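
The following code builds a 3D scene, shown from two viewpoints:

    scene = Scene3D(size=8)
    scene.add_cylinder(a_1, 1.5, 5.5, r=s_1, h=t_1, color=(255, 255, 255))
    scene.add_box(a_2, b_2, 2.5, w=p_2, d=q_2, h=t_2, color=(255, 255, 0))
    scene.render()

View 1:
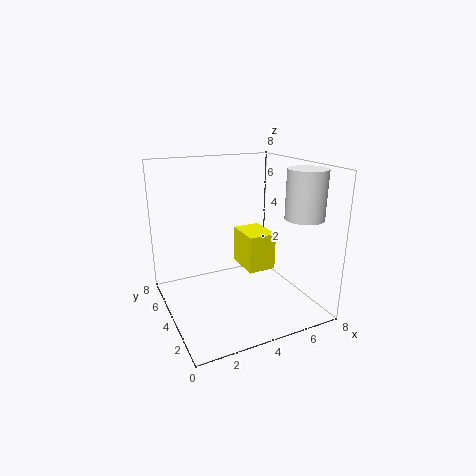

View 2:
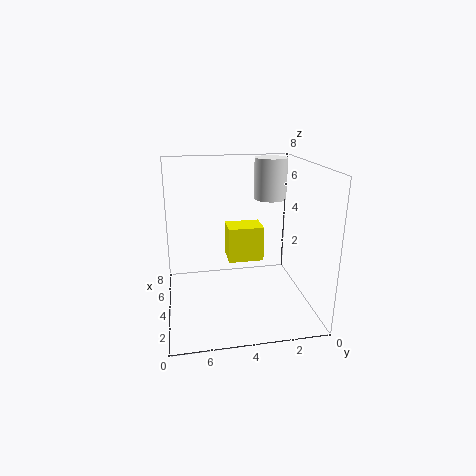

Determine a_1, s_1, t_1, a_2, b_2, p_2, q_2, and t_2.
a_1 = 6.5; s_1 = 1; t_1 = 2.5; a_2 = 4; b_2 = 2.5; p_2 = 1.5; q_2 = 2; t_2 = 2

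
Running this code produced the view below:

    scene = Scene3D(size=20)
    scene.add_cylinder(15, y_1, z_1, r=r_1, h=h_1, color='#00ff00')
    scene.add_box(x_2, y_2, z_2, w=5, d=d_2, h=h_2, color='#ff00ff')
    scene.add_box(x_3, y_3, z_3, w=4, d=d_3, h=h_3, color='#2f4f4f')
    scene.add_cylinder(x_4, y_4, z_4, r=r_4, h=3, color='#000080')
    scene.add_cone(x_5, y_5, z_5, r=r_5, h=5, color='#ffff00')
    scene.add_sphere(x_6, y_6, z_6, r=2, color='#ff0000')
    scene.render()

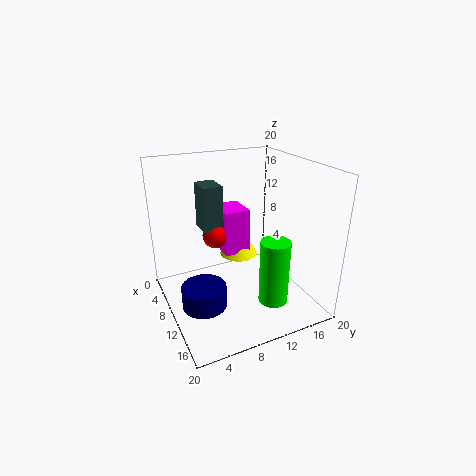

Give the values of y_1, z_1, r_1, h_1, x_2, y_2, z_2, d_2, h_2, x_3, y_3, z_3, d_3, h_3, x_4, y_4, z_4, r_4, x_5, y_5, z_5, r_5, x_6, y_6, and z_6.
y_1 = 13, z_1 = 2, r_1 = 2, h_1 = 9, x_2 = 1, y_2 = 10, z_2 = 5, d_2 = 4, h_2 = 7, x_3 = 1, y_3 = 7, z_3 = 9, d_3 = 3, h_3 = 7, x_4 = 12, y_4 = 4, z_4 = 2, r_4 = 3, x_5 = 4, y_5 = 13, z_5 = 4, r_5 = 3, x_6 = 4, y_6 = 9, z_6 = 8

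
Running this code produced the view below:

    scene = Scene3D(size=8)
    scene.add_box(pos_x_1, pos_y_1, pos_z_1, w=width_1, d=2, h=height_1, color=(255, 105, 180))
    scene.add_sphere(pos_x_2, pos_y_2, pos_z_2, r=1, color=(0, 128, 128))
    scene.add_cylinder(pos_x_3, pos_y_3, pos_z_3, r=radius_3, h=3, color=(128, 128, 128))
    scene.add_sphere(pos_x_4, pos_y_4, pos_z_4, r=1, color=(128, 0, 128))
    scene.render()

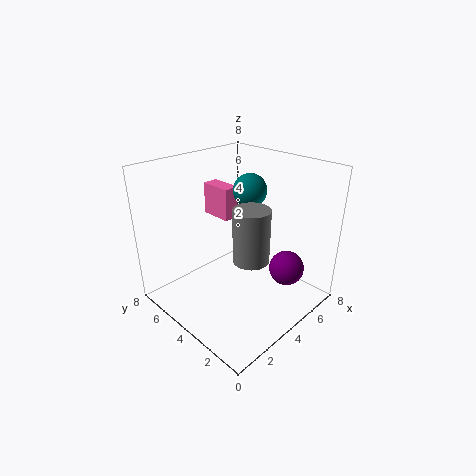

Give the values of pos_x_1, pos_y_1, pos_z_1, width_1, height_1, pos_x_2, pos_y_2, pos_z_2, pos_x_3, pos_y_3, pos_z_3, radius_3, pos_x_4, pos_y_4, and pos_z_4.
pos_x_1 = 5; pos_y_1 = 6; pos_z_1 = 4; width_1 = 1; height_1 = 2; pos_x_2 = 6; pos_y_2 = 5; pos_z_2 = 6; pos_x_3 = 4; pos_y_3 = 3; pos_z_3 = 3; radius_3 = 1; pos_x_4 = 6; pos_y_4 = 2; pos_z_4 = 2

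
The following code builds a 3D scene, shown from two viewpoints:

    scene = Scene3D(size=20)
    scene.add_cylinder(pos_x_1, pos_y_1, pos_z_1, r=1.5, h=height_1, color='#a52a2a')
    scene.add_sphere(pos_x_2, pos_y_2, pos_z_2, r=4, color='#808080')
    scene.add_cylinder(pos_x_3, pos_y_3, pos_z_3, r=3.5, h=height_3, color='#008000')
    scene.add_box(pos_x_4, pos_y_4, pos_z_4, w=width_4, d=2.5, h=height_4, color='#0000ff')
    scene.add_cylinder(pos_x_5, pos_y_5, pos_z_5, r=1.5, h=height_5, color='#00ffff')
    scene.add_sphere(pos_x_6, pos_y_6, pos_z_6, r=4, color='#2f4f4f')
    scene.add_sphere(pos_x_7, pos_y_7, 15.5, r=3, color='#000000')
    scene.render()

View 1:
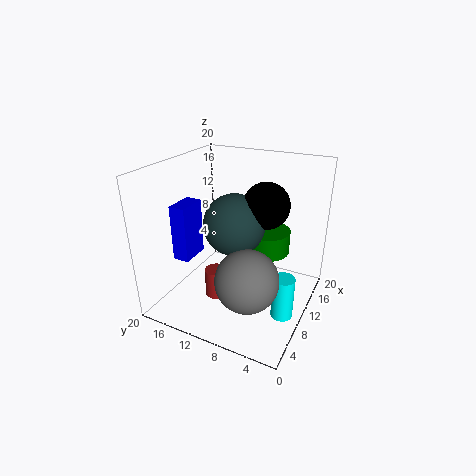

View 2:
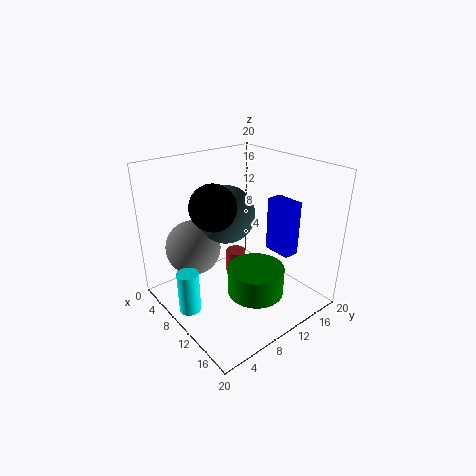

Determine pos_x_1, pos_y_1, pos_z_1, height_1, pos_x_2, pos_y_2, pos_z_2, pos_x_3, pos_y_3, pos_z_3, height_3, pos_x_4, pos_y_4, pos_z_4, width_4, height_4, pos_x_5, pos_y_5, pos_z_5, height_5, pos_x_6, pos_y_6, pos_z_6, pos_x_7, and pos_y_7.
pos_x_1 = 7
pos_y_1 = 12
pos_z_1 = 2
height_1 = 4
pos_x_2 = 4.5
pos_y_2 = 6
pos_z_2 = 7.5
pos_x_3 = 16
pos_y_3 = 8
pos_z_3 = 5.5
height_3 = 3.5
pos_x_4 = 8
pos_y_4 = 17.5
pos_z_4 = 5
width_4 = 4.5
height_4 = 8.5
pos_x_5 = 8.5
pos_y_5 = 2.5
pos_z_5 = 0.5
height_5 = 6
pos_x_6 = 8
pos_y_6 = 9.5
pos_z_6 = 13
pos_x_7 = 10
pos_y_7 = 6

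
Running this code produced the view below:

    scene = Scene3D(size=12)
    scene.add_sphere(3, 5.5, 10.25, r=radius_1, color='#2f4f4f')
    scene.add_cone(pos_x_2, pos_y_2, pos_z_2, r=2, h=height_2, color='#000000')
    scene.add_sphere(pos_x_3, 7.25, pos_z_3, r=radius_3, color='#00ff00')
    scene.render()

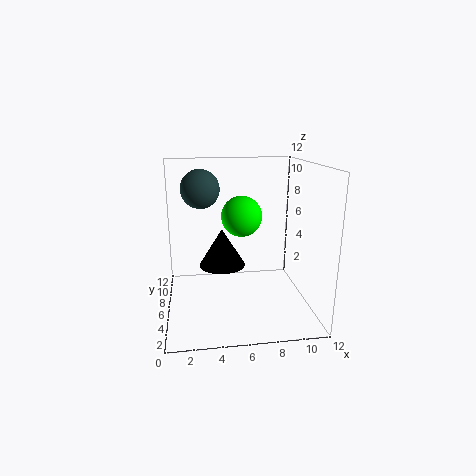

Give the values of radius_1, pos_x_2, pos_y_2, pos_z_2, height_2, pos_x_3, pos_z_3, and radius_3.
radius_1 = 1.5; pos_x_2 = 4.75; pos_y_2 = 7; pos_z_2 = 3.25; height_2 = 3.25; pos_x_3 = 6.5; pos_z_3 = 7.5; radius_3 = 1.75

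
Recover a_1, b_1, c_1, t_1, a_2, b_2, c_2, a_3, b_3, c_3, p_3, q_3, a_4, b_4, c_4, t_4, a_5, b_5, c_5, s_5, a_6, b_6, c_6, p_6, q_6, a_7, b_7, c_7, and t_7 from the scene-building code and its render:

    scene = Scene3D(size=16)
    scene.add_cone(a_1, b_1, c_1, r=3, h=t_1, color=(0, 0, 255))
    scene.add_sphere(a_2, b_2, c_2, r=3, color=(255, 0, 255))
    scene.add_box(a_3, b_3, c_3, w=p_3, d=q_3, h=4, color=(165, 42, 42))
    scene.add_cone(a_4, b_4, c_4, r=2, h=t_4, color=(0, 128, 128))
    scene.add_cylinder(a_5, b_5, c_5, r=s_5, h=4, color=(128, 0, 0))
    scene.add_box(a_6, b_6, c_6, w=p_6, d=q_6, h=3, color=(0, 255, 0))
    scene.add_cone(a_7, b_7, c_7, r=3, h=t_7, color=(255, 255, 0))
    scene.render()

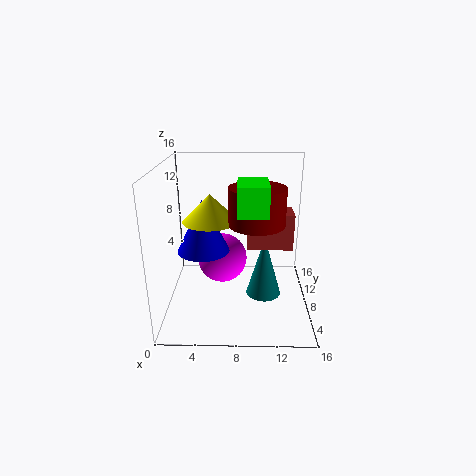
a_1 = 4; b_1 = 9; c_1 = 6; t_1 = 6; a_2 = 6; b_2 = 11; c_2 = 4; a_3 = 9; b_3 = 7; c_3 = 7; p_3 = 5; q_3 = 3; a_4 = 11; b_4 = 8; c_4 = 1; t_4 = 7; a_5 = 10; b_5 = 7; c_5 = 10; s_5 = 3; a_6 = 8; b_6 = 3; c_6 = 12; p_6 = 3; q_6 = 4; a_7 = 5; b_7 = 8; c_7 = 10; t_7 = 3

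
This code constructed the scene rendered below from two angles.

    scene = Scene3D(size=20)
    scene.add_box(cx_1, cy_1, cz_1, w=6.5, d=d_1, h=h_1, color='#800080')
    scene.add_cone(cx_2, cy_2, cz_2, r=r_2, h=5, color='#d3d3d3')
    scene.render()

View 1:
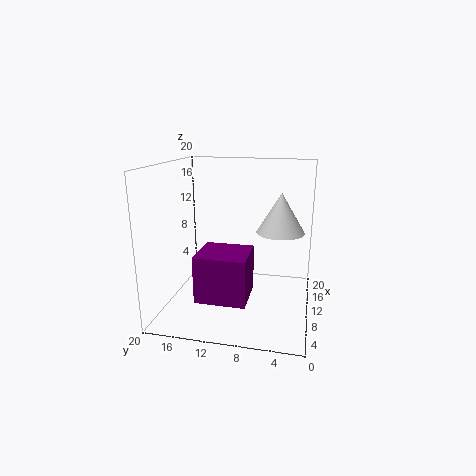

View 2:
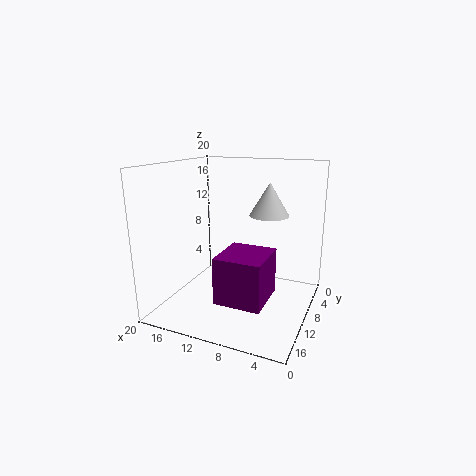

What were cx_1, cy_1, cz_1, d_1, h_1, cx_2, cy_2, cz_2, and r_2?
cx_1 = 5
cy_1 = 8
cz_1 = 2
d_1 = 7
h_1 = 6.5
cx_2 = 7.5
cy_2 = 4
cz_2 = 12
r_2 = 3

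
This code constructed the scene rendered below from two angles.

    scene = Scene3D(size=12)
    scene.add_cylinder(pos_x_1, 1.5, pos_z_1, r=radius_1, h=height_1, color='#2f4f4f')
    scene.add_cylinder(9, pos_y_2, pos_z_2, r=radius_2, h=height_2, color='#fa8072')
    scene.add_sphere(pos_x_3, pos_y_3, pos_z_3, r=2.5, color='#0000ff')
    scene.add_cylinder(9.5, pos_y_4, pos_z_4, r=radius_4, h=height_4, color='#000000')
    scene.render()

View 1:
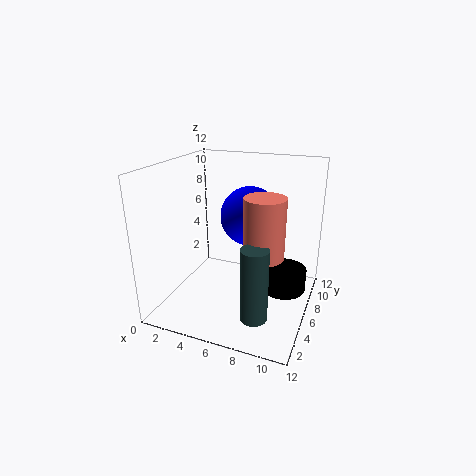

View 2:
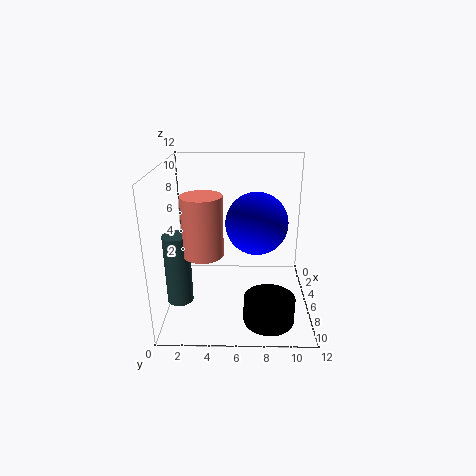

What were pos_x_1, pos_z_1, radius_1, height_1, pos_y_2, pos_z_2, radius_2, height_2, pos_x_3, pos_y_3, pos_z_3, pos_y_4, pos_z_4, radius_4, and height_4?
pos_x_1 = 9, pos_z_1 = 2, radius_1 = 1, height_1 = 5.5, pos_y_2 = 3.5, pos_z_2 = 6, radius_2 = 1.5, height_2 = 4.5, pos_x_3 = 6.5, pos_y_3 = 7.5, pos_z_3 = 7.5, pos_y_4 = 8.5, pos_z_4 = 0.5, radius_4 = 2, height_4 = 2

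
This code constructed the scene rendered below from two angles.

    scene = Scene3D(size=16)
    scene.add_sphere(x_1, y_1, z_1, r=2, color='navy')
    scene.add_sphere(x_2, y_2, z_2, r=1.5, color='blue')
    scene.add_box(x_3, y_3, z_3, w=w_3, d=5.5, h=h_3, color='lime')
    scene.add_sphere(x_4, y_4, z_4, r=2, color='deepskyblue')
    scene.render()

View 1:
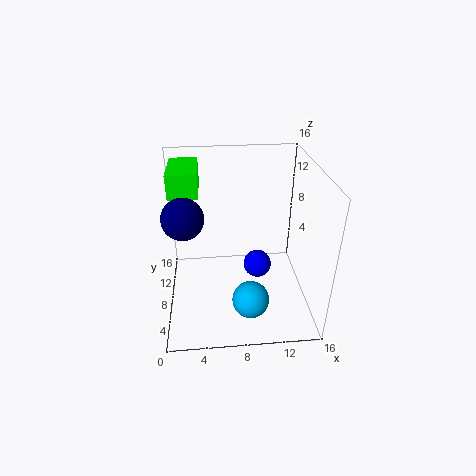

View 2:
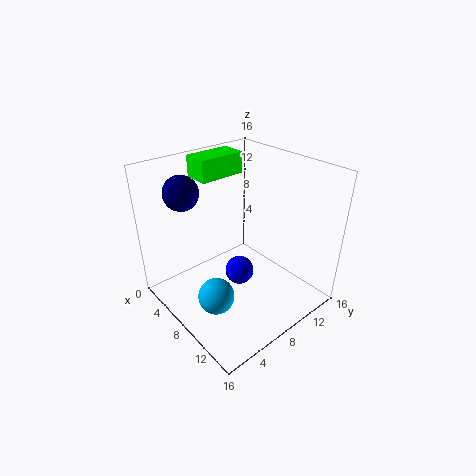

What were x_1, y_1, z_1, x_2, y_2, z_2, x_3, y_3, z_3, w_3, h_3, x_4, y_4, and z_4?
x_1 = 2.5; y_1 = 4.5; z_1 = 12.5; x_2 = 10; y_2 = 6.5; z_2 = 5.5; x_3 = 1; y_3 = 6.5; z_3 = 13.5; w_3 = 3; h_3 = 2.5; x_4 = 9; y_4 = 4; z_4 = 2.5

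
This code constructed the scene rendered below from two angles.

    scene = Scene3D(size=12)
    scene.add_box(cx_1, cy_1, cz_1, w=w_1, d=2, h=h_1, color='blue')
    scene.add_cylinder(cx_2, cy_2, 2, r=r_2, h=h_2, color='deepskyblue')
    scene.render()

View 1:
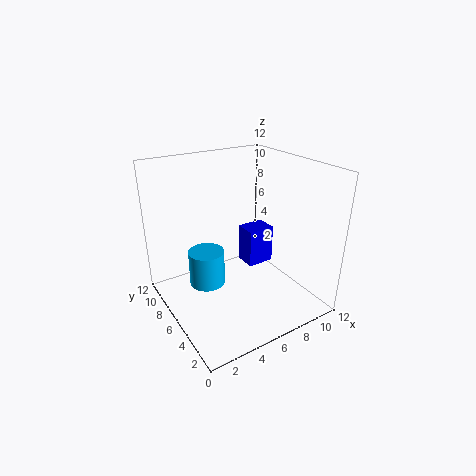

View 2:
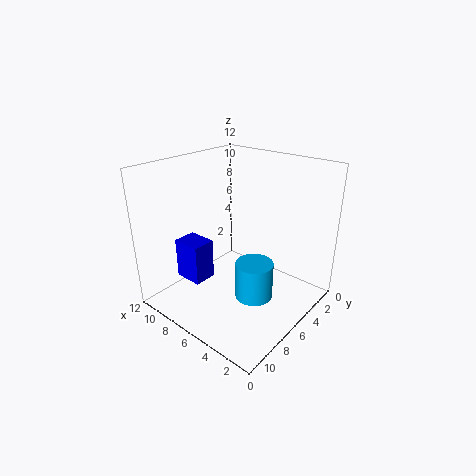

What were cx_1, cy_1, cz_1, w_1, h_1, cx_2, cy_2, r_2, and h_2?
cx_1 = 8
cy_1 = 7
cz_1 = 2
w_1 = 2.5
h_1 = 3.5
cx_2 = 3.5
cy_2 = 7
r_2 = 1.5
h_2 = 3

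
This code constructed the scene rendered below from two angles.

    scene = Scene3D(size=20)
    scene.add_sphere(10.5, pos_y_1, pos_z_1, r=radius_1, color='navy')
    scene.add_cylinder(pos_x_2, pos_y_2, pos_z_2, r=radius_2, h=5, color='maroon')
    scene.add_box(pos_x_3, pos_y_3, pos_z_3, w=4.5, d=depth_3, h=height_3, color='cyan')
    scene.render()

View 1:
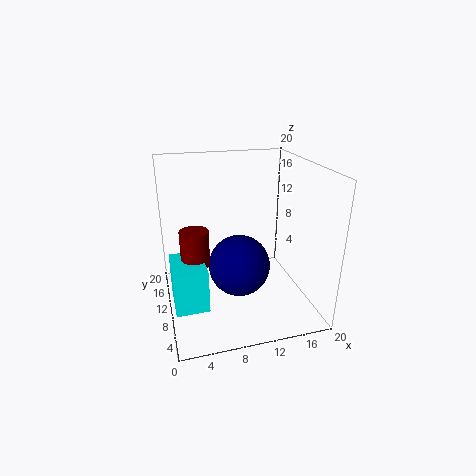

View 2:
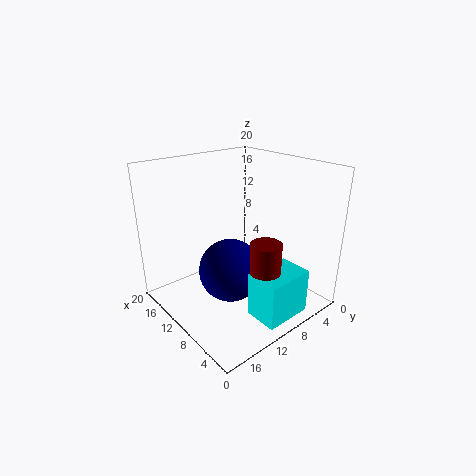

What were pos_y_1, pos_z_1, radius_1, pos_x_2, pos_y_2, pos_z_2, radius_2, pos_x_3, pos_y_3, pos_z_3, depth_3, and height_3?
pos_y_1 = 11, pos_z_1 = 5, radius_1 = 4.5, pos_x_2 = 4, pos_y_2 = 10.5, pos_z_2 = 6.5, radius_2 = 2, pos_x_3 = 0.5, pos_y_3 = 6, pos_z_3 = 1.5, depth_3 = 6.5, height_3 = 6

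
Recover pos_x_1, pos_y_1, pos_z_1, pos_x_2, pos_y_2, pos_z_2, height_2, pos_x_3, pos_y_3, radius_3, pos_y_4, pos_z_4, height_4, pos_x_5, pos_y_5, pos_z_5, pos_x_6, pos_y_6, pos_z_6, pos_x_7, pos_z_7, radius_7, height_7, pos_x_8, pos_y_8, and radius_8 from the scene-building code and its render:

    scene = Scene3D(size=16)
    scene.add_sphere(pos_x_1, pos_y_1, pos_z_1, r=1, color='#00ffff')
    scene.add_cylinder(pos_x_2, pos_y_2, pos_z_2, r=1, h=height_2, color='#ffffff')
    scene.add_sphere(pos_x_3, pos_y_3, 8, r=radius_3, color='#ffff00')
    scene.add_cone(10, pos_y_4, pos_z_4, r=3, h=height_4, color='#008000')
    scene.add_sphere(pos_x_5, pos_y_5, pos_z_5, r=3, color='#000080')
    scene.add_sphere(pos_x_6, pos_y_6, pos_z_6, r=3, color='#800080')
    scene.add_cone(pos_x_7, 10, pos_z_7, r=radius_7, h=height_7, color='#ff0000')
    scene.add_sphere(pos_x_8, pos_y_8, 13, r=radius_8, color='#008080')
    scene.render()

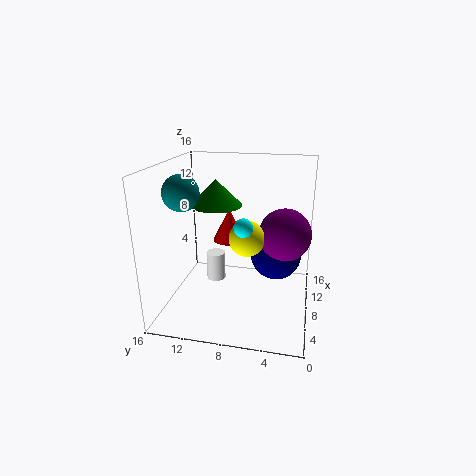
pos_x_1 = 6; pos_y_1 = 7; pos_z_1 = 10; pos_x_2 = 6; pos_y_2 = 10; pos_z_2 = 4; height_2 = 3; pos_x_3 = 8; pos_y_3 = 7; radius_3 = 2; pos_y_4 = 11; pos_z_4 = 11; height_4 = 3; pos_x_5 = 11; pos_y_5 = 4; pos_z_5 = 5; pos_x_6 = 10; pos_y_6 = 3; pos_z_6 = 8; pos_x_7 = 12; pos_z_7 = 6; radius_7 = 2; height_7 = 4; pos_x_8 = 7; pos_y_8 = 14; radius_8 = 2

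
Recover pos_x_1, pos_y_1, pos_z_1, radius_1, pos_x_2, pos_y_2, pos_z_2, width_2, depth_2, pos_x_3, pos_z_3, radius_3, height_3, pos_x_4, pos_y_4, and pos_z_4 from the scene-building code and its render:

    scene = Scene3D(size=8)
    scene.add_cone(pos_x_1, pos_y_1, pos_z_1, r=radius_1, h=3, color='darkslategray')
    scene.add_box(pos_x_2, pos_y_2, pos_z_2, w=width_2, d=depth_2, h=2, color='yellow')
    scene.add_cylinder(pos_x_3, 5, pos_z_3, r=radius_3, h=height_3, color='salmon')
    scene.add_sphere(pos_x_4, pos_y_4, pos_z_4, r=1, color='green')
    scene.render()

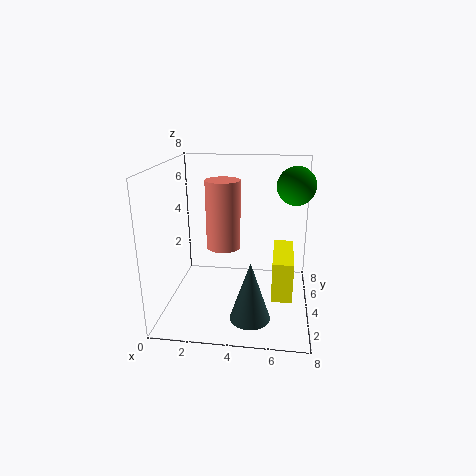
pos_x_1 = 5; pos_y_1 = 1; pos_z_1 = 1; radius_1 = 1; pos_x_2 = 6; pos_y_2 = 1; pos_z_2 = 2; width_2 = 1; depth_2 = 3; pos_x_3 = 3; pos_z_3 = 3; radius_3 = 1; height_3 = 4; pos_x_4 = 7; pos_y_4 = 4; pos_z_4 = 7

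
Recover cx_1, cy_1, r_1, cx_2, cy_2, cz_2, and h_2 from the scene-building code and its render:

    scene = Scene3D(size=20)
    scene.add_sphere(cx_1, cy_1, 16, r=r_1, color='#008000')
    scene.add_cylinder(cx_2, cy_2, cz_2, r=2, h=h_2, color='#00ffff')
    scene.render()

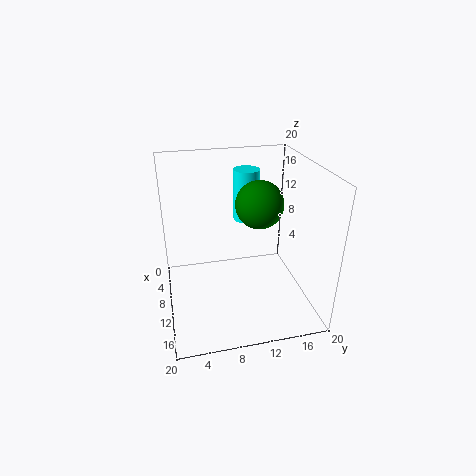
cx_1 = 13, cy_1 = 12, r_1 = 3, cx_2 = 3, cy_2 = 13, cz_2 = 9.5, h_2 = 8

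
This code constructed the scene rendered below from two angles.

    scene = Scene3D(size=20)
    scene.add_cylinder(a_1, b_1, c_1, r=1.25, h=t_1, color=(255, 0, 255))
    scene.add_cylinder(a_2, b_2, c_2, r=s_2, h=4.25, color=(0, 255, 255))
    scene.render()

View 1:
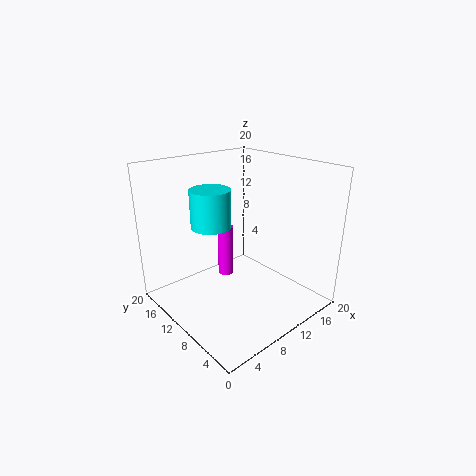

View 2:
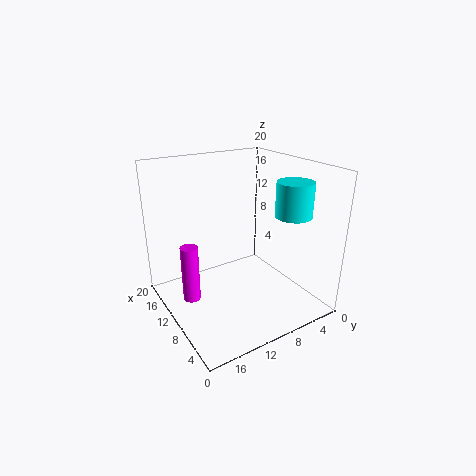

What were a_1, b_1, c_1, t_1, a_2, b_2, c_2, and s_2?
a_1 = 12.75; b_1 = 16.25; c_1 = 0.75; t_1 = 8.25; a_2 = 3; b_2 = 6.5; c_2 = 14.75; s_2 = 2.25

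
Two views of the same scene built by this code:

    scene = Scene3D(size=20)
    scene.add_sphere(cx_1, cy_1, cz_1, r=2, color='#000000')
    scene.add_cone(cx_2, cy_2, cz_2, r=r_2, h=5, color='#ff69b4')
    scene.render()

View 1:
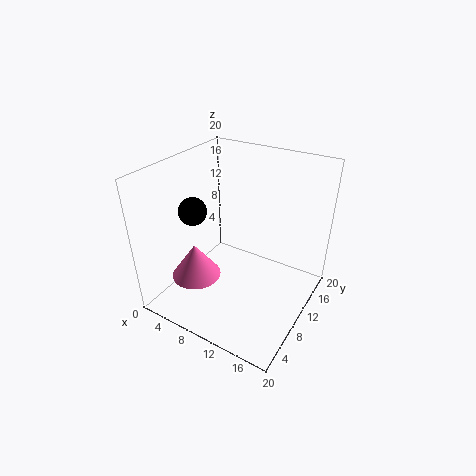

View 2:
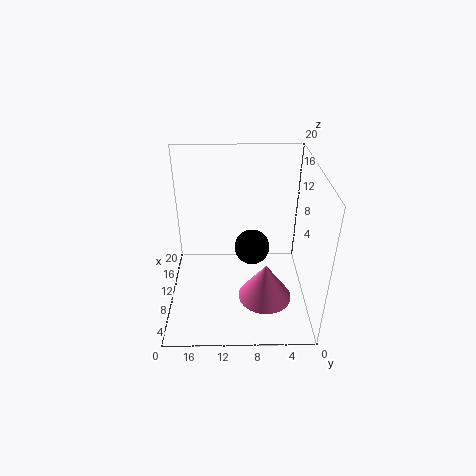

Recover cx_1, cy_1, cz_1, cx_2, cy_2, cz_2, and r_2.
cx_1 = 3.5, cy_1 = 8.5, cz_1 = 13, cx_2 = 5, cy_2 = 6.5, cz_2 = 4, r_2 = 3.5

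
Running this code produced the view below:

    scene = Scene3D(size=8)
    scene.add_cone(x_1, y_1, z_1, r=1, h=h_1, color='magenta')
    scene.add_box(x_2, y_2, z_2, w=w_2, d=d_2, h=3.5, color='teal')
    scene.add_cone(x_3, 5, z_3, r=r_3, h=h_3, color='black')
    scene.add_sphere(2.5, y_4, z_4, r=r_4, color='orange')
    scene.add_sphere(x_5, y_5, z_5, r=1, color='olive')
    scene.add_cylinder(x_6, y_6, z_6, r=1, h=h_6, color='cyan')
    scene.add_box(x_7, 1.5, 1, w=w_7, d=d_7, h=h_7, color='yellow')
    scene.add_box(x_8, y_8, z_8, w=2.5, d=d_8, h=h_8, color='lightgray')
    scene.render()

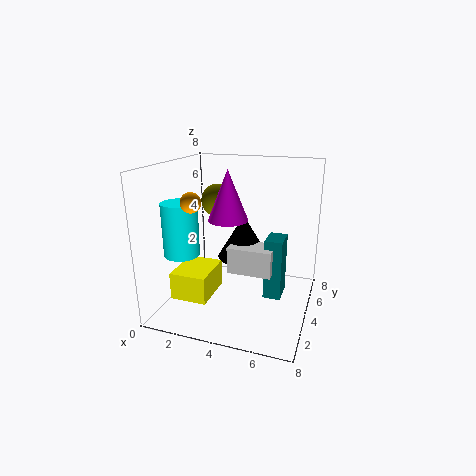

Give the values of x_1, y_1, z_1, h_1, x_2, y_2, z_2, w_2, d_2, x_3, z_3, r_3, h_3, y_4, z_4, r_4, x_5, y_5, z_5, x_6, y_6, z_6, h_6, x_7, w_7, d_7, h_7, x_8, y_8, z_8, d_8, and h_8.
x_1 = 4, y_1 = 2.5, z_1 = 5.5, h_1 = 2.5, x_2 = 5.5, y_2 = 4, z_2 = 0.5, w_2 = 1, d_2 = 1.5, x_3 = 4, z_3 = 2.5, r_3 = 1.5, h_3 = 2.5, y_4 = 1.5, z_4 = 6.5, r_4 = 0.5, x_5 = 2, y_5 = 6, z_5 = 5.5, x_6 = 1, y_6 = 3, z_6 = 3, h_6 = 3, x_7 = 1, w_7 = 2, d_7 = 2.5, h_7 = 1.5, x_8 = 3.5, y_8 = 3.5, z_8 = 2, d_8 = 1.5, h_8 = 1.5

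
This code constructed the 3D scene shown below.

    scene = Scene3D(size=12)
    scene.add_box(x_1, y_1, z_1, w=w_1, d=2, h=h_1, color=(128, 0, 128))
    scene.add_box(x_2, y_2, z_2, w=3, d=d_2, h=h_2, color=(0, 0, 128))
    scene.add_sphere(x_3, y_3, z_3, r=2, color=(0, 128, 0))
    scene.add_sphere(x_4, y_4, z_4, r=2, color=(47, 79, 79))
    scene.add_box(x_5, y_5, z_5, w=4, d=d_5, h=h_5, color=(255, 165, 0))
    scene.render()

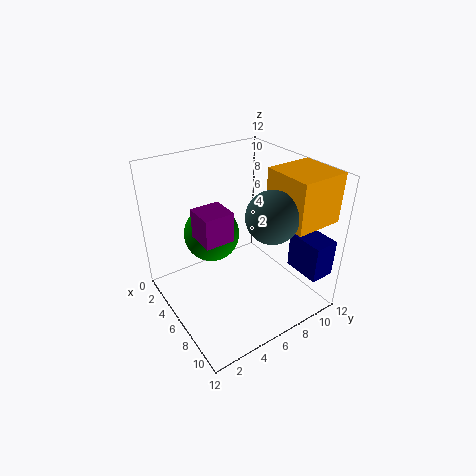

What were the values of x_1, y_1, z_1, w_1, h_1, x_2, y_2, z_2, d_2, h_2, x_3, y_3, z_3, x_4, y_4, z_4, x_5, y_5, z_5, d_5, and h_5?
x_1 = 8, y_1 = 1, z_1 = 9, w_1 = 2, h_1 = 2, x_2 = 9, y_2 = 9, z_2 = 4, d_2 = 2, h_2 = 3, x_3 = 7, y_3 = 3, z_3 = 8, x_4 = 9, y_4 = 7, z_4 = 9, x_5 = 7, y_5 = 8, z_5 = 8, d_5 = 4, h_5 = 4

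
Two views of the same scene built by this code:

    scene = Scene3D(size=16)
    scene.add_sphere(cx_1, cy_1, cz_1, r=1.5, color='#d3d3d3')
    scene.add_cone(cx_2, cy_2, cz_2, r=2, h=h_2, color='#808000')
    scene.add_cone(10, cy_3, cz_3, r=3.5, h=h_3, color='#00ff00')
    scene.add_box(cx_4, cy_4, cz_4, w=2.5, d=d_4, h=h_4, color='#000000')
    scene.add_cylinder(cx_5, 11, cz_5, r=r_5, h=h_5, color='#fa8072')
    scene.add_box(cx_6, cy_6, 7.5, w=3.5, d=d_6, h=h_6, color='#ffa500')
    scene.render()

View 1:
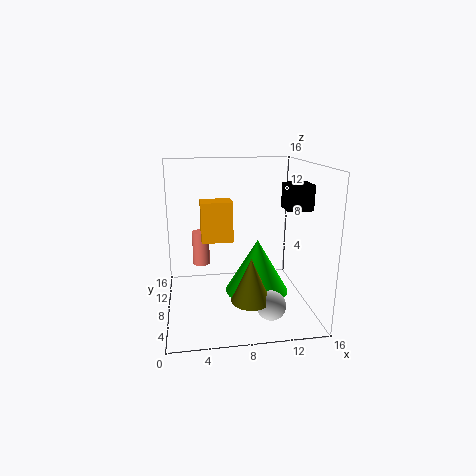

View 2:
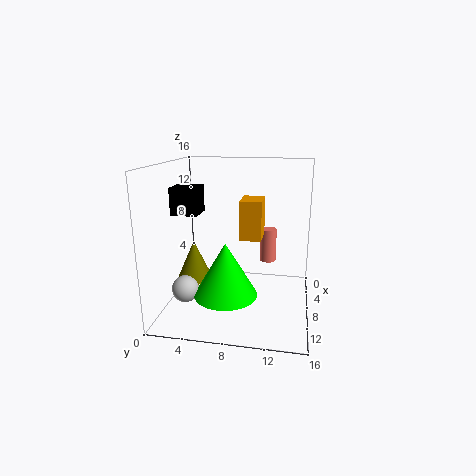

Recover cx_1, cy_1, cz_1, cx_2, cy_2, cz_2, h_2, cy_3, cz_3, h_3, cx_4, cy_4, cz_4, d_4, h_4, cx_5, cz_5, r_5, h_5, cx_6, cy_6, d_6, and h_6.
cx_1 = 10.5
cy_1 = 2.5
cz_1 = 2.5
cx_2 = 8.5
cy_2 = 3
cz_2 = 3
h_2 = 4.5
cy_3 = 7
cz_3 = 2
h_3 = 6
cx_4 = 12
cy_4 = 3
cz_4 = 12
d_4 = 2.5
h_4 = 2.5
cx_5 = 4
cz_5 = 4
r_5 = 1
h_5 = 4
cx_6 = 4
cy_6 = 8
d_6 = 2.5
h_6 = 4.5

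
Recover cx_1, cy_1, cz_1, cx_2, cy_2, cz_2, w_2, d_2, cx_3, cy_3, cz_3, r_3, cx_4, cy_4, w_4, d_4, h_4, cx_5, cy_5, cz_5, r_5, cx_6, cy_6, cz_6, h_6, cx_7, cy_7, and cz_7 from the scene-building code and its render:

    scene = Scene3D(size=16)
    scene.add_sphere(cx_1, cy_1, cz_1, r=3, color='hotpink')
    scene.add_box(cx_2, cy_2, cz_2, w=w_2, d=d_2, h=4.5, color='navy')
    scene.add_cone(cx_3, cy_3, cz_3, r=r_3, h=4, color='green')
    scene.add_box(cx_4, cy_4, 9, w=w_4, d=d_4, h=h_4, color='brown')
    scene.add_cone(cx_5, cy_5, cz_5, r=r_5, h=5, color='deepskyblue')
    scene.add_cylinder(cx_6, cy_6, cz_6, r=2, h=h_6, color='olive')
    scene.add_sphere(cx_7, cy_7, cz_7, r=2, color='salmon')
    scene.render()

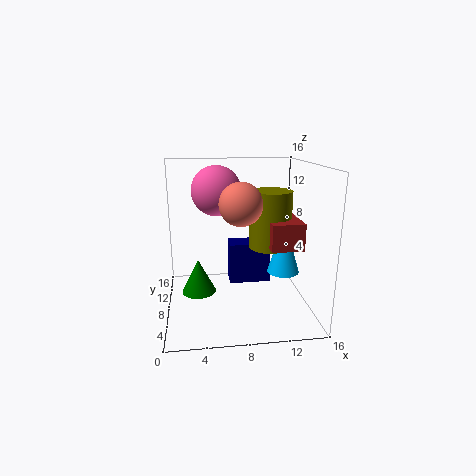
cx_1 = 6, cy_1 = 12.5, cz_1 = 12.5, cx_2 = 7, cy_2 = 7, cz_2 = 3, w_2 = 4.5, d_2 = 2.5, cx_3 = 3.5, cy_3 = 9.5, cz_3 = 1, r_3 = 2, cx_4 = 10, cy_4 = 0.5, w_4 = 3, d_4 = 5.5, h_4 = 2.5, cx_5 = 11.5, cy_5 = 2, cz_5 = 6.5, r_5 = 1.5, cx_6 = 10.5, cy_6 = 3.5, cz_6 = 8.5, h_6 = 5.5, cx_7 = 7.5, cy_7 = 2.5, cz_7 = 13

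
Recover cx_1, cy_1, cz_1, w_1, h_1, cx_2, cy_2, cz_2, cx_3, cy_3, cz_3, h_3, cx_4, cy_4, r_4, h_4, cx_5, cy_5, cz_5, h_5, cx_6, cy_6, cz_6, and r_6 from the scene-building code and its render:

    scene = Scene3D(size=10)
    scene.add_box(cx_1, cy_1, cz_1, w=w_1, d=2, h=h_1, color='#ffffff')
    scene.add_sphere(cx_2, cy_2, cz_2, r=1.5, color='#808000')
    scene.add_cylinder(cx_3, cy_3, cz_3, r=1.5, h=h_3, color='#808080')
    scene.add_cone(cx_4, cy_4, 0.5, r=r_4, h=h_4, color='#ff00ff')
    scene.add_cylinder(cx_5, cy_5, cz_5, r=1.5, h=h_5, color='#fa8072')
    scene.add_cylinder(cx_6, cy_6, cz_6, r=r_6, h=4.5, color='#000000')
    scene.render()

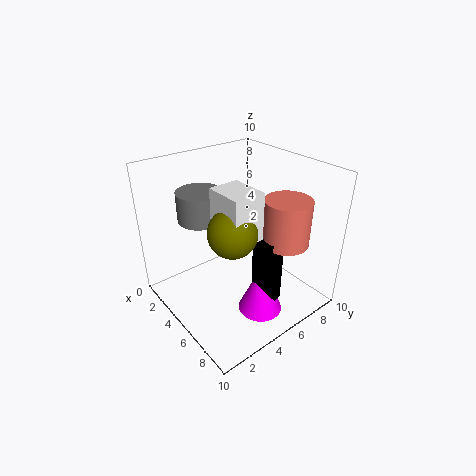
cx_1 = 5.5
cy_1 = 2.5
cz_1 = 6.5
w_1 = 2.5
h_1 = 3
cx_2 = 7
cy_2 = 3
cz_2 = 7
cx_3 = 3.5
cy_3 = 3
cz_3 = 6.5
h_3 = 2
cx_4 = 7.5
cy_4 = 5
r_4 = 1.5
h_4 = 3.5
cx_5 = 8
cy_5 = 6.5
cz_5 = 5.5
h_5 = 3
cx_6 = 7.5
cy_6 = 5.5
cz_6 = 1.5
r_6 = 1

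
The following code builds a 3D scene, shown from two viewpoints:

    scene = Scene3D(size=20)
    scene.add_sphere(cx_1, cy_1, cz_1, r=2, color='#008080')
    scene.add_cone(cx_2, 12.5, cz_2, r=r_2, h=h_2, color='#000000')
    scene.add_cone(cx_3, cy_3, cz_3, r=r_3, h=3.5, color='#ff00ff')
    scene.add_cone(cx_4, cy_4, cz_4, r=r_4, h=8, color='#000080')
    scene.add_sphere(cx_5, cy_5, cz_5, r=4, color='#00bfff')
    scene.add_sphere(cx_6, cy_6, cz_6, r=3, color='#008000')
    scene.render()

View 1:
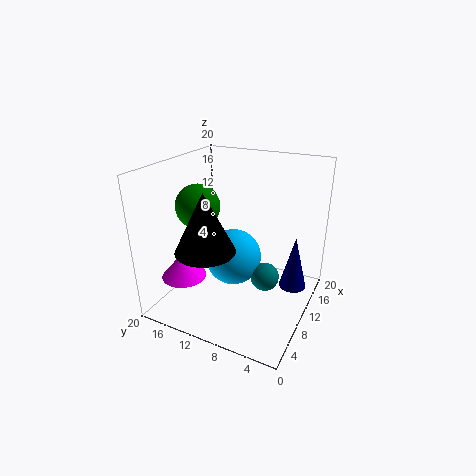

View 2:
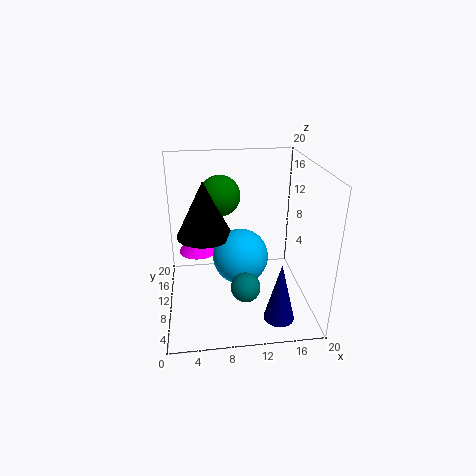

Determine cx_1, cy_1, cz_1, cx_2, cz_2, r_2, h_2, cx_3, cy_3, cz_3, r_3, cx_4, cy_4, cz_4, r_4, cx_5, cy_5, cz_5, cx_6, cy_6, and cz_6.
cx_1 = 10.5, cy_1 = 6, cz_1 = 4.5, cx_2 = 5.5, cz_2 = 9.5, r_2 = 4, h_2 = 8, cx_3 = 4.5, cy_3 = 15.5, cz_3 = 5.5, r_3 = 3, cx_4 = 14.5, cy_4 = 3, cz_4 = 1.5, r_4 = 2, cx_5 = 10.5, cy_5 = 11, cz_5 = 6.5, cx_6 = 8, cy_6 = 15, cz_6 = 14.5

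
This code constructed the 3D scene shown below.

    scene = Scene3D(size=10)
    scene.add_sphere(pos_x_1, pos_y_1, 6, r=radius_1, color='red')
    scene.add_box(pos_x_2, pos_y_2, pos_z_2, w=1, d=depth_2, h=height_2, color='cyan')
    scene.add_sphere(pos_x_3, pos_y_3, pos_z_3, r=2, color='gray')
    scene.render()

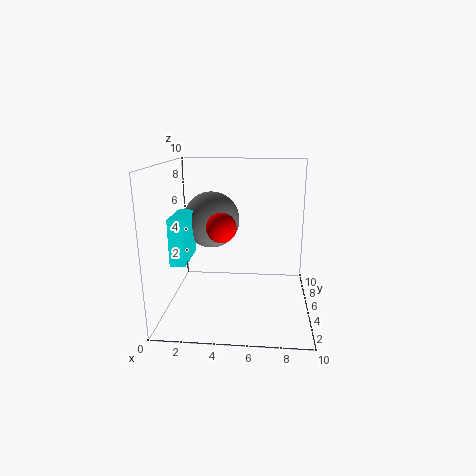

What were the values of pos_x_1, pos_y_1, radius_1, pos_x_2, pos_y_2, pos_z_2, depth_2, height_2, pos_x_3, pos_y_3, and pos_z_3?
pos_x_1 = 4, pos_y_1 = 4, radius_1 = 1, pos_x_2 = 1, pos_y_2 = 2, pos_z_2 = 4, depth_2 = 3, height_2 = 3, pos_x_3 = 3, pos_y_3 = 6, pos_z_3 = 6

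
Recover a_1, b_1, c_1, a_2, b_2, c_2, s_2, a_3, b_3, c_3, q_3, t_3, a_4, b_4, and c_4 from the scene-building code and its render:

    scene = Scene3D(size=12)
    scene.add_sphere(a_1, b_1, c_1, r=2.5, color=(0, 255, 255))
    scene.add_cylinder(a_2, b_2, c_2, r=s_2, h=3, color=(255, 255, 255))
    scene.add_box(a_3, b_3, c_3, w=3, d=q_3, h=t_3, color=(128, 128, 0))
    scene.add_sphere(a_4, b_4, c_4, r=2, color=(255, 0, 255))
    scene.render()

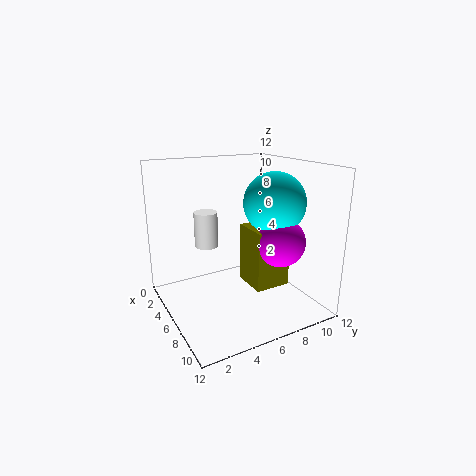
a_1 = 7.5, b_1 = 8.5, c_1 = 9, a_2 = 4, b_2 = 4, c_2 = 5, s_2 = 1, a_3 = 5.5, b_3 = 6.5, c_3 = 2, q_3 = 3, t_3 = 5, a_4 = 8.5, b_4 = 8.5, c_4 = 6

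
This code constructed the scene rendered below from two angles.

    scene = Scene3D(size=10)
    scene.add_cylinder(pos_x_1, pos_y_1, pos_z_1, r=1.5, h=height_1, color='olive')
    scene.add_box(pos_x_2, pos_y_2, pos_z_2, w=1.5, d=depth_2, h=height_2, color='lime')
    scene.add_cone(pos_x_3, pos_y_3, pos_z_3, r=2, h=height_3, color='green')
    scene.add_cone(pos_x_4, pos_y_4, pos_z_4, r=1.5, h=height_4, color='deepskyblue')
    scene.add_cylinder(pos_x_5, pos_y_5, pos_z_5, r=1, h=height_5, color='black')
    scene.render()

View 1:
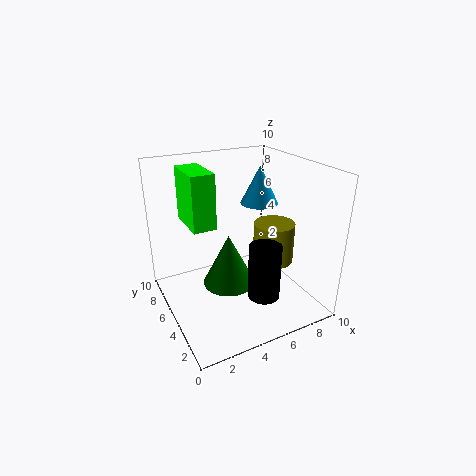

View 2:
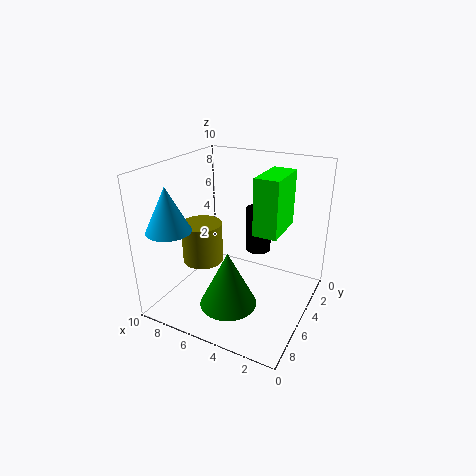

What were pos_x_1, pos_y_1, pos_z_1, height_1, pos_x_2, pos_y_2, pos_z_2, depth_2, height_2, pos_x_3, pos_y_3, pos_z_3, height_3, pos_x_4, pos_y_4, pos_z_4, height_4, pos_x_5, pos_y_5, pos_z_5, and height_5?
pos_x_1 = 8; pos_y_1 = 5; pos_z_1 = 2.5; height_1 = 3; pos_x_2 = 1.5; pos_y_2 = 4; pos_z_2 = 6.5; depth_2 = 3; height_2 = 3.5; pos_x_3 = 5; pos_y_3 = 6.5; pos_z_3 = 0.5; height_3 = 4; pos_x_4 = 8.5; pos_y_4 = 8; pos_z_4 = 6; height_4 = 3; pos_x_5 = 5; pos_y_5 = 1.5; pos_z_5 = 2.5; height_5 = 3.5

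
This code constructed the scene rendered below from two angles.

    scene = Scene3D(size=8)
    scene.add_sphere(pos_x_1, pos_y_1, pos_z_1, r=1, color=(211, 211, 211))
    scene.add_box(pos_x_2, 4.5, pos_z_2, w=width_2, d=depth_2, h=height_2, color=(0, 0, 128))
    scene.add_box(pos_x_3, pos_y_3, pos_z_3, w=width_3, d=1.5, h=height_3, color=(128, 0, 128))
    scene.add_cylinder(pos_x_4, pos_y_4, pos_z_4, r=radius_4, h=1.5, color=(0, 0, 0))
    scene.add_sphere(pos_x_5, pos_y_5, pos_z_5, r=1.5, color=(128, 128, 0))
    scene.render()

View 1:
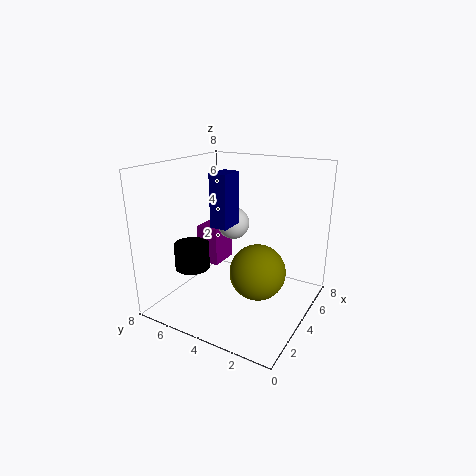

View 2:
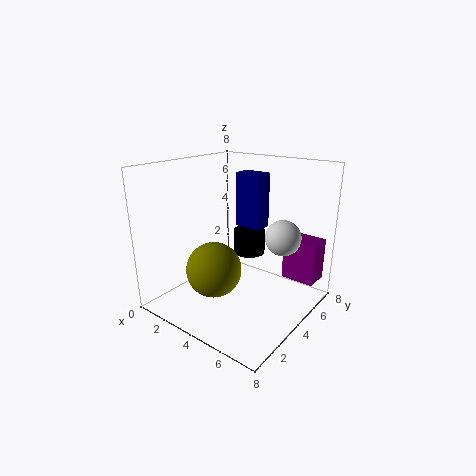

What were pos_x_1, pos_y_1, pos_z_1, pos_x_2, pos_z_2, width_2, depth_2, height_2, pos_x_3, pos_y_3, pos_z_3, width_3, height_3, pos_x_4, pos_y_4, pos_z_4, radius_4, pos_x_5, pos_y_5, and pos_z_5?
pos_x_1 = 6, pos_y_1 = 5.5, pos_z_1 = 4, pos_x_2 = 3.5, pos_z_2 = 4.5, width_2 = 1.5, depth_2 = 1, height_2 = 3, pos_x_3 = 5.5, pos_y_3 = 6.5, pos_z_3 = 1, width_3 = 2, height_3 = 2.5, pos_x_4 = 3, pos_y_4 = 6.5, pos_z_4 = 2, radius_4 = 1, pos_x_5 = 3.5, pos_y_5 = 2.5, pos_z_5 = 2.5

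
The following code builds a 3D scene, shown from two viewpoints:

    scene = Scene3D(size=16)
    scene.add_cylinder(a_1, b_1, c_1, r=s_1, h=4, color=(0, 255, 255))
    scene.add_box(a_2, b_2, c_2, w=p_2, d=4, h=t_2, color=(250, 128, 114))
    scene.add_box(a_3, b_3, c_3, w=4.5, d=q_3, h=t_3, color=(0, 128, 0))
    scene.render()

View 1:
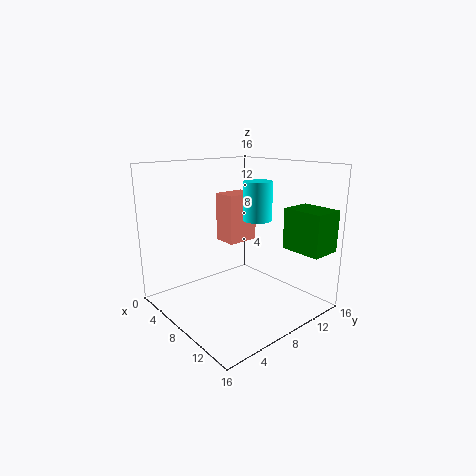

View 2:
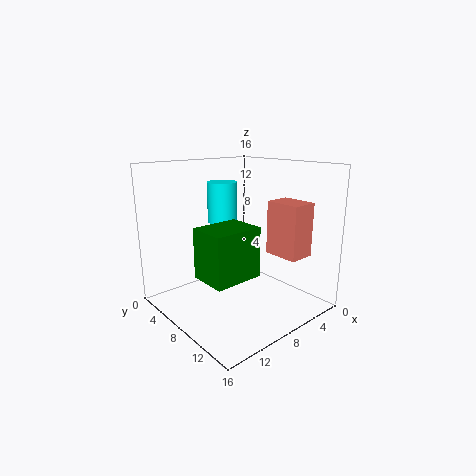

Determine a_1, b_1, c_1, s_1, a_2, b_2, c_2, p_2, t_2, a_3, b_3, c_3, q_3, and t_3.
a_1 = 10.5, b_1 = 8.5, c_1 = 10.5, s_1 = 1.5, a_2 = 2, b_2 = 9.5, c_2 = 6, p_2 = 3, t_2 = 6, a_3 = 11.5, b_3 = 11.5, c_3 = 7, q_3 = 3.5, t_3 = 4.5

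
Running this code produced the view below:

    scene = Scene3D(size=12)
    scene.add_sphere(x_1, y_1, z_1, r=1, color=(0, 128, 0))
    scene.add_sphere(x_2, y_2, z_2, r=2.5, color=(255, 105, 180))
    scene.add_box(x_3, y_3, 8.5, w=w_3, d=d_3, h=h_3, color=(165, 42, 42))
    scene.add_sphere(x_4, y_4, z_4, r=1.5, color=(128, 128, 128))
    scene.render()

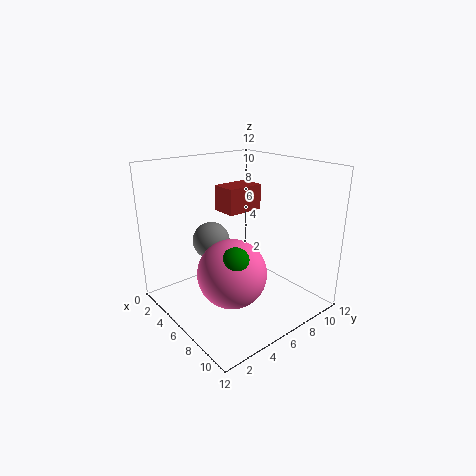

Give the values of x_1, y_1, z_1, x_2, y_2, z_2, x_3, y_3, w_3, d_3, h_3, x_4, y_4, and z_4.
x_1 = 10
y_1 = 2.5
z_1 = 6.5
x_2 = 9
y_2 = 3
z_2 = 5
x_3 = 5
y_3 = 4.5
w_3 = 2
d_3 = 3
h_3 = 2
x_4 = 5
y_4 = 4
z_4 = 6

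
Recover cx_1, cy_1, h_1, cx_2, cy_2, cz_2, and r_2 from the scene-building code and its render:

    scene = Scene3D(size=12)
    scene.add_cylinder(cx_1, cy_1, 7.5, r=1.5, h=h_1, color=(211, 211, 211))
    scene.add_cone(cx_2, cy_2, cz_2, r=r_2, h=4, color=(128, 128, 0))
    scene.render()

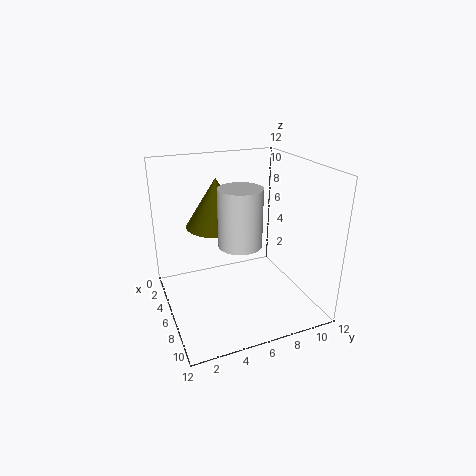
cx_1 = 10, cy_1 = 4.5, h_1 = 4, cx_2 = 5, cy_2 = 4.5, cz_2 = 7, r_2 = 2.5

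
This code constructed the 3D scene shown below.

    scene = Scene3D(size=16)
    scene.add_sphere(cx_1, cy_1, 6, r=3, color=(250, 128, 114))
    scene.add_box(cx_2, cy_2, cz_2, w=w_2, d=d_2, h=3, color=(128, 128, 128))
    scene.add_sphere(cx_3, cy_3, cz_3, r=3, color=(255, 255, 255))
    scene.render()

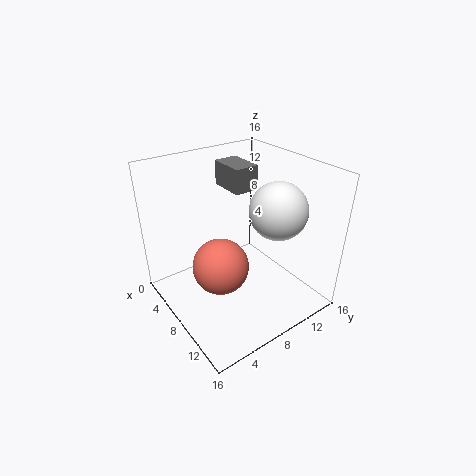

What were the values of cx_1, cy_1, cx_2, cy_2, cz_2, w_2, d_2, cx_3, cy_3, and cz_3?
cx_1 = 9; cy_1 = 5; cx_2 = 0.5; cy_2 = 10; cz_2 = 11.5; w_2 = 4.5; d_2 = 3; cx_3 = 11.5; cy_3 = 10.5; cz_3 = 12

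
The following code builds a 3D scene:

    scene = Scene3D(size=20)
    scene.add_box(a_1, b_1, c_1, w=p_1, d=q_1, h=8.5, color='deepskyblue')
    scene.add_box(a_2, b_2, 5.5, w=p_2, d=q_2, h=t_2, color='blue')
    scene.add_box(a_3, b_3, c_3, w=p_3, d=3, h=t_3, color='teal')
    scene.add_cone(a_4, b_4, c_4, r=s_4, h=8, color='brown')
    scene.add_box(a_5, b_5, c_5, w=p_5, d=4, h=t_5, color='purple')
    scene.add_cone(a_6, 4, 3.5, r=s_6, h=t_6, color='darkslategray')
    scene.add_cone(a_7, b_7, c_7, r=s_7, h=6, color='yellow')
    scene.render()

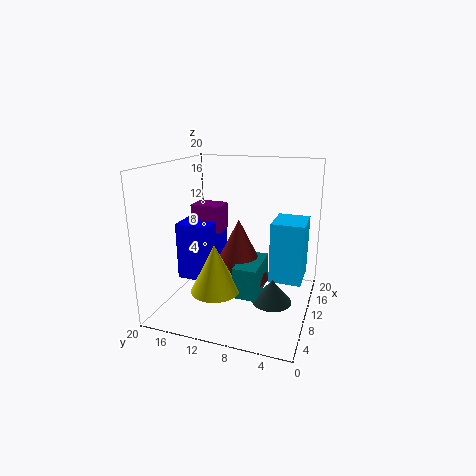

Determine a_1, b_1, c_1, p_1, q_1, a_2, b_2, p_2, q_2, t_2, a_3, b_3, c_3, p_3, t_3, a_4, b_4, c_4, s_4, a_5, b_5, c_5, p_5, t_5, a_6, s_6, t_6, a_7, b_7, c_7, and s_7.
a_1 = 10
b_1 = 1
c_1 = 4
p_1 = 5.5
q_1 = 4.5
a_2 = 4.5
b_2 = 12
p_2 = 6.5
q_2 = 4.5
t_2 = 7.5
a_3 = 3.5
b_3 = 5.5
c_3 = 4.5
p_3 = 6
t_3 = 4
a_4 = 7.5
b_4 = 9
c_4 = 5.5
s_4 = 4
a_5 = 7
b_5 = 11.5
c_5 = 11.5
p_5 = 3
t_5 = 3.5
a_6 = 6
s_6 = 2.5
t_6 = 3
a_7 = 3
b_7 = 10.5
c_7 = 5.5
s_7 = 3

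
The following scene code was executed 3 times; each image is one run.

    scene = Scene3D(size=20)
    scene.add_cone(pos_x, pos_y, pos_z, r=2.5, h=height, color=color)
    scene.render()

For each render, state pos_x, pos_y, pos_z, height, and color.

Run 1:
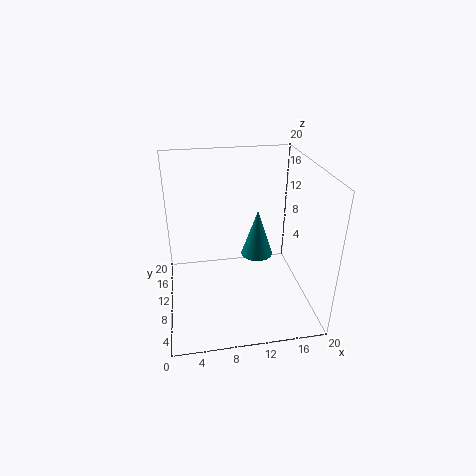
pos_x = 14, pos_y = 15, pos_z = 4, height = 7.5, color = 'teal'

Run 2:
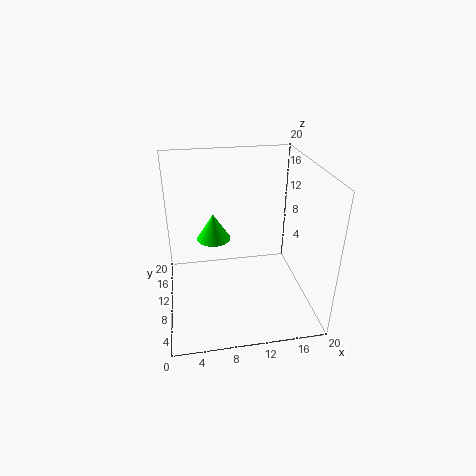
pos_x = 7, pos_y = 14, pos_z = 8, height = 4, color = 'lime'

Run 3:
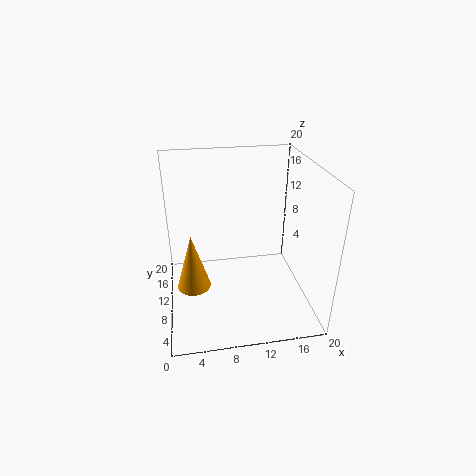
pos_x = 3.5, pos_y = 11.5, pos_z = 1.5, height = 8.5, color = 'orange'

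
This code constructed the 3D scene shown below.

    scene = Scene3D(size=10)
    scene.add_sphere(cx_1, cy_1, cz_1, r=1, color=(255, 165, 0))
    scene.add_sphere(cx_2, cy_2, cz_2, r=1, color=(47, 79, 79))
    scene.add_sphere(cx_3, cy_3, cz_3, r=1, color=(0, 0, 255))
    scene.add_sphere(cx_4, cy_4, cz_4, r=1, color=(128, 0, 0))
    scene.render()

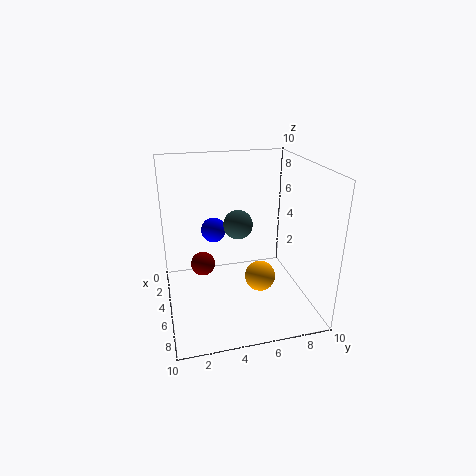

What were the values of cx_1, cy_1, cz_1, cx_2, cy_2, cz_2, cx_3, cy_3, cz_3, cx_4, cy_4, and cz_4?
cx_1 = 7, cy_1 = 6, cz_1 = 3, cx_2 = 5, cy_2 = 5, cz_2 = 6, cx_3 = 1, cy_3 = 4, cz_3 = 4, cx_4 = 1, cy_4 = 3, cz_4 = 1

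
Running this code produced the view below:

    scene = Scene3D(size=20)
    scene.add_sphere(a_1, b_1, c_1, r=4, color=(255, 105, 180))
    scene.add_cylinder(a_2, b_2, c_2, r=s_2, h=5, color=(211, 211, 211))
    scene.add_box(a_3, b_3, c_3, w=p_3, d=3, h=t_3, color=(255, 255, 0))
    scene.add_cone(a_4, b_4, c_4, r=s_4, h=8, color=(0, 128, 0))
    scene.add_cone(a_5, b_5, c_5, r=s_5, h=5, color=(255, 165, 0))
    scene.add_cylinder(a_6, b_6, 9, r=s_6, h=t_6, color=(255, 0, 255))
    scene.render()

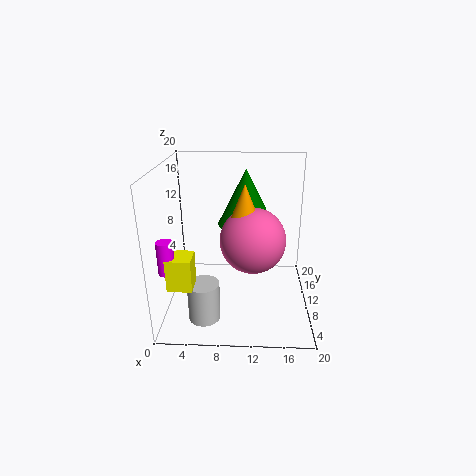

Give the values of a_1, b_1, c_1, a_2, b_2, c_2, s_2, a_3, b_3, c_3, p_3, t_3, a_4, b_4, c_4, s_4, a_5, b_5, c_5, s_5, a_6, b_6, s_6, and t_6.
a_1 = 12
b_1 = 5
c_1 = 12
a_2 = 6
b_2 = 3
c_2 = 2
s_2 = 2
a_3 = 2
b_3 = 1
c_3 = 7
p_3 = 3
t_3 = 4
a_4 = 11
b_4 = 13
c_4 = 11
s_4 = 4
a_5 = 11
b_5 = 5
c_5 = 14
s_5 = 2
a_6 = 2
b_6 = 2
s_6 = 1
t_6 = 4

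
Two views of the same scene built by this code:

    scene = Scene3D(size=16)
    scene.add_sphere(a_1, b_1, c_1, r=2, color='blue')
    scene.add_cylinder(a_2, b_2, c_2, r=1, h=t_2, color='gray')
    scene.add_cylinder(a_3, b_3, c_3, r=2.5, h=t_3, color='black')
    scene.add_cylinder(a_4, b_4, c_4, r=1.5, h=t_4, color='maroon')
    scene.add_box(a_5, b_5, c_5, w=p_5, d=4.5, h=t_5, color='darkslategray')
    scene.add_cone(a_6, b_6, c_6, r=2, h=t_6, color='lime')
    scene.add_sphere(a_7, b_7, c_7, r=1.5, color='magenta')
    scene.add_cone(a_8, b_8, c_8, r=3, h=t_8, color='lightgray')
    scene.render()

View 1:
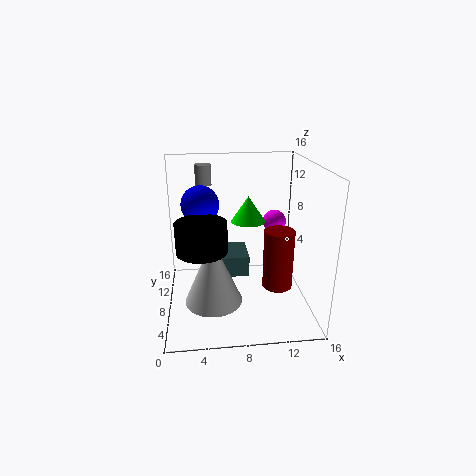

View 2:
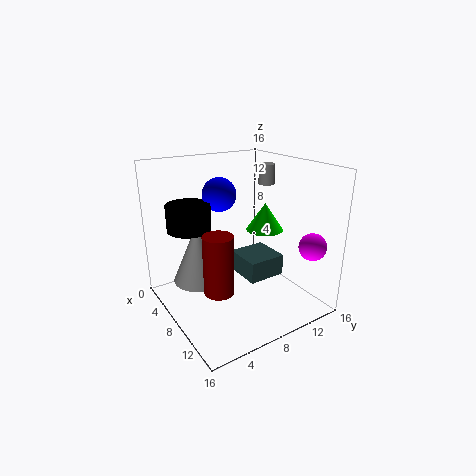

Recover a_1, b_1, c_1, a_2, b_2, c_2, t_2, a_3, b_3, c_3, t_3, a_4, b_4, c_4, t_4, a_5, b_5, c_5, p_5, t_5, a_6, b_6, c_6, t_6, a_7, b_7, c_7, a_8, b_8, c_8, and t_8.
a_1 = 4
b_1 = 8
c_1 = 12
a_2 = 4.5
b_2 = 14.5
c_2 = 12.5
t_2 = 2.5
a_3 = 4
b_3 = 4
c_3 = 8.5
t_3 = 3
a_4 = 11.5
b_4 = 3.5
c_4 = 4.5
t_4 = 6
a_5 = 5
b_5 = 9
c_5 = 2.5
p_5 = 4.5
t_5 = 2.5
a_6 = 9.5
b_6 = 10.5
c_6 = 9
t_6 = 3
a_7 = 13.5
b_7 = 14
c_7 = 7.5
a_8 = 5
b_8 = 4.5
c_8 = 2.5
t_8 = 7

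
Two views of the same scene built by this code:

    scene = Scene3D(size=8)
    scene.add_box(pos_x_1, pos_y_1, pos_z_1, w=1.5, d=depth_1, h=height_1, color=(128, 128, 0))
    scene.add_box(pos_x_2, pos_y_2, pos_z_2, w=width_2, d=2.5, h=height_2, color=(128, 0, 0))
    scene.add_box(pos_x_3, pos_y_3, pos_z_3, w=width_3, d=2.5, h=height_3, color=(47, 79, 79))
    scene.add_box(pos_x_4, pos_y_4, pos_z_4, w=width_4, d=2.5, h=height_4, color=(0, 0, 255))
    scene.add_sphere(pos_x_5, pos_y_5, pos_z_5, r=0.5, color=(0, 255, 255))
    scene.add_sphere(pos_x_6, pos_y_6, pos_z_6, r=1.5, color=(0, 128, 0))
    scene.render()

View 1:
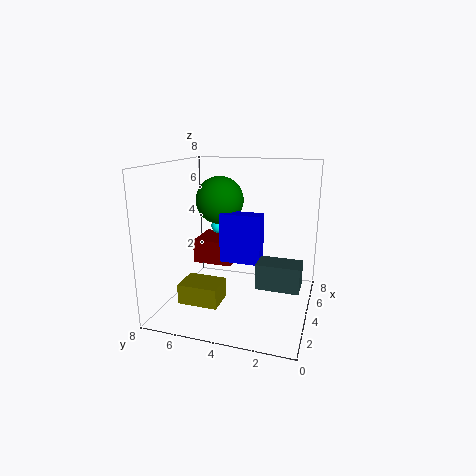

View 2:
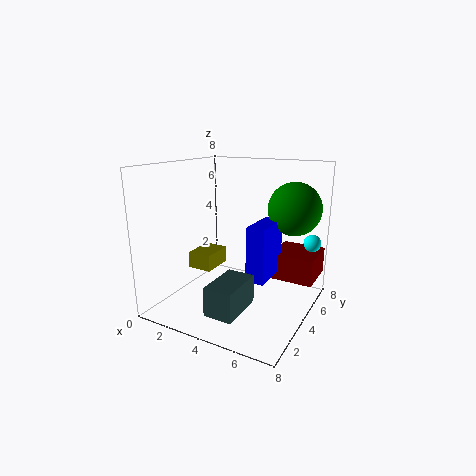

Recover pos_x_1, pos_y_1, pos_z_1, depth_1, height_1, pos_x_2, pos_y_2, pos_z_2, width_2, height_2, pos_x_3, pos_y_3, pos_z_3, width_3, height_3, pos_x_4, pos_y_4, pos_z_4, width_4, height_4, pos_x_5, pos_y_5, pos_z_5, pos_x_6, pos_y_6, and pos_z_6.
pos_x_1 = 0.5; pos_y_1 = 4; pos_z_1 = 1.5; depth_1 = 2; height_1 = 1; pos_x_2 = 5.5; pos_y_2 = 5; pos_z_2 = 1.5; width_2 = 2.5; height_2 = 1.5; pos_x_3 = 4; pos_y_3 = 0.5; pos_z_3 = 1; width_3 = 1.5; height_3 = 1.5; pos_x_4 = 5; pos_y_4 = 3; pos_z_4 = 2; width_4 = 1; height_4 = 3; pos_x_5 = 7.5; pos_y_5 = 6.5; pos_z_5 = 3.5; pos_x_6 = 6.5; pos_y_6 = 6; pos_z_6 = 5.5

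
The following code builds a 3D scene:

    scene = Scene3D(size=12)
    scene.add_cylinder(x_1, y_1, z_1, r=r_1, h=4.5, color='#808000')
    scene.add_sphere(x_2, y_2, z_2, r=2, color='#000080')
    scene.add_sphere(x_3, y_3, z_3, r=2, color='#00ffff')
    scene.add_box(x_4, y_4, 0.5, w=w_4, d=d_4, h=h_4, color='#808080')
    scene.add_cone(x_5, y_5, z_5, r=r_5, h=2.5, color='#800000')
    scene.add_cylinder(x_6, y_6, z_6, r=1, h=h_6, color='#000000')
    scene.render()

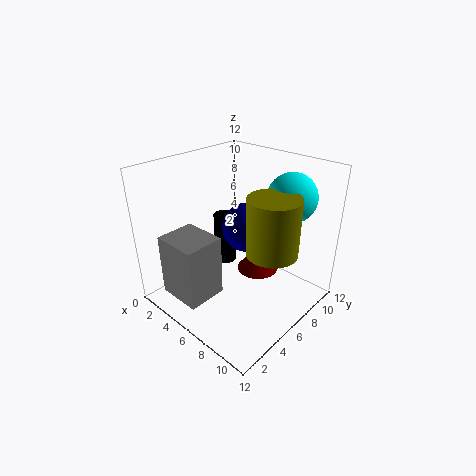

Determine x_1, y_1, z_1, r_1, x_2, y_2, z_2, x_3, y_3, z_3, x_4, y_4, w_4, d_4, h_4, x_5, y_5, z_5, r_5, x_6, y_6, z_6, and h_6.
x_1 = 9.5, y_1 = 6, z_1 = 6, r_1 = 2, x_2 = 6.5, y_2 = 6.5, z_2 = 7, x_3 = 9, y_3 = 9, z_3 = 9.5, x_4 = 1, y_4 = 1.5, w_4 = 4, d_4 = 3.5, h_4 = 5.5, x_5 = 5, y_5 = 10, z_5 = 0.5, r_5 = 2, x_6 = 3.5, y_6 = 7, z_6 = 2.5, h_6 = 4.5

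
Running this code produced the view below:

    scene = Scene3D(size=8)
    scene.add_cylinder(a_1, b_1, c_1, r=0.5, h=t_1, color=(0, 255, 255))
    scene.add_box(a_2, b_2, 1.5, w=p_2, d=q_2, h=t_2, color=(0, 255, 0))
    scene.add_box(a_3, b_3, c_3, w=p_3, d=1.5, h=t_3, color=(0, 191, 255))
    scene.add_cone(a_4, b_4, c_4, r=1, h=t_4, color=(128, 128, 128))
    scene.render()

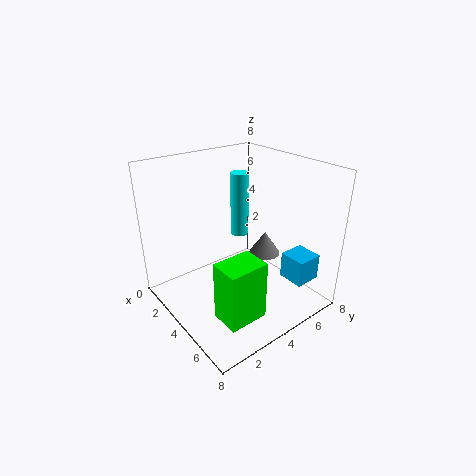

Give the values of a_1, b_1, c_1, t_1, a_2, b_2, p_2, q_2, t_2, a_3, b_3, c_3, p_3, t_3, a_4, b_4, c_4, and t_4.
a_1 = 3.5
b_1 = 4.5
c_1 = 4
t_1 = 3.5
a_2 = 6
b_2 = 1
p_2 = 1.5
q_2 = 2
t_2 = 3
a_3 = 5.5
b_3 = 6
c_3 = 1.5
p_3 = 1.5
t_3 = 1.5
a_4 = 3
b_4 = 7
c_4 = 1.5
t_4 = 1.5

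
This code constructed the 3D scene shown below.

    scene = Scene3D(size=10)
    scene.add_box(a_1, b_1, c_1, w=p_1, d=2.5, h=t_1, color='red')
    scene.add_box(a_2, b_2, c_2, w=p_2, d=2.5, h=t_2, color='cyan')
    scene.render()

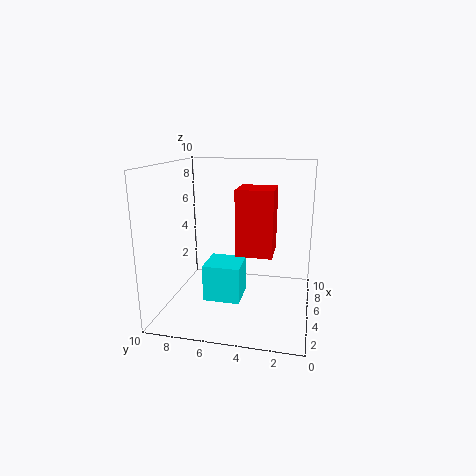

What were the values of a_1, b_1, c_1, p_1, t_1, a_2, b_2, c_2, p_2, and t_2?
a_1 = 4; b_1 = 2.5; c_1 = 4; p_1 = 2.5; t_1 = 4.5; a_2 = 3; b_2 = 4.5; c_2 = 1; p_2 = 2.5; t_2 = 2.5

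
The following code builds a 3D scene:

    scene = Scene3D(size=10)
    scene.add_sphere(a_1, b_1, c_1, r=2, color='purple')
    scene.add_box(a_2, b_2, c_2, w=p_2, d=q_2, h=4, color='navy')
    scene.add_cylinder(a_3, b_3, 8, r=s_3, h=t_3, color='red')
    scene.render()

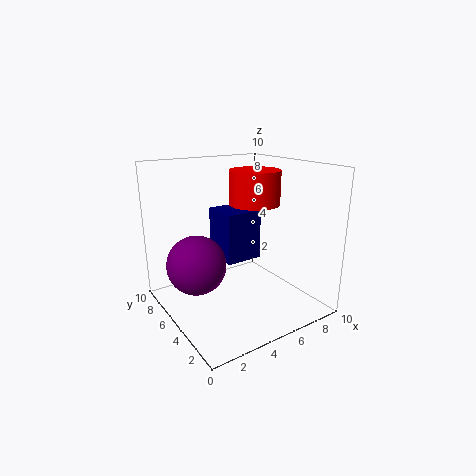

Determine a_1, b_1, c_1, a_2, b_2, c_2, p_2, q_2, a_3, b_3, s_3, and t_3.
a_1 = 2; b_1 = 5.5; c_1 = 3.5; a_2 = 5.5; b_2 = 7; c_2 = 2; p_2 = 3; q_2 = 3; a_3 = 4.5; b_3 = 2.5; s_3 = 1.5; t_3 = 2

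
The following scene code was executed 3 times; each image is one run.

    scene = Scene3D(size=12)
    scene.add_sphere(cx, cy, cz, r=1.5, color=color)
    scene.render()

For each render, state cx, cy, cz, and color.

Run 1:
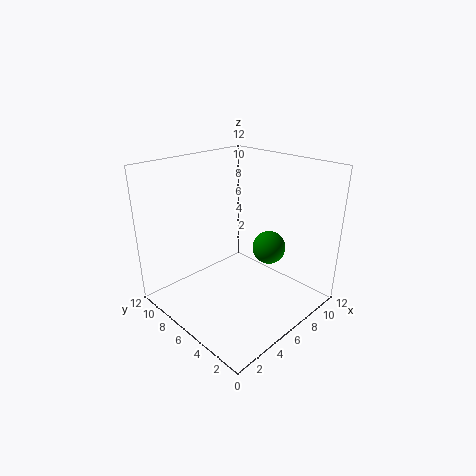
cx = 9.5
cy = 5.5
cz = 4
color = 'green'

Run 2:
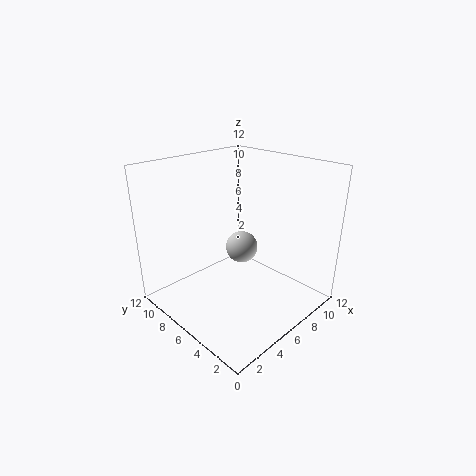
cx = 8.5
cy = 8
cz = 3.5
color = 'lightgray'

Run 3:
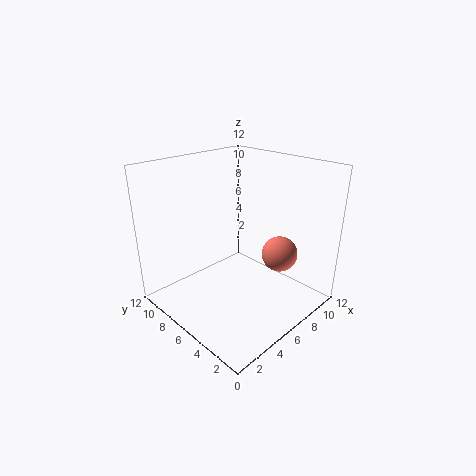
cx = 8.5
cy = 3.5
cz = 4.5
color = 'salmon'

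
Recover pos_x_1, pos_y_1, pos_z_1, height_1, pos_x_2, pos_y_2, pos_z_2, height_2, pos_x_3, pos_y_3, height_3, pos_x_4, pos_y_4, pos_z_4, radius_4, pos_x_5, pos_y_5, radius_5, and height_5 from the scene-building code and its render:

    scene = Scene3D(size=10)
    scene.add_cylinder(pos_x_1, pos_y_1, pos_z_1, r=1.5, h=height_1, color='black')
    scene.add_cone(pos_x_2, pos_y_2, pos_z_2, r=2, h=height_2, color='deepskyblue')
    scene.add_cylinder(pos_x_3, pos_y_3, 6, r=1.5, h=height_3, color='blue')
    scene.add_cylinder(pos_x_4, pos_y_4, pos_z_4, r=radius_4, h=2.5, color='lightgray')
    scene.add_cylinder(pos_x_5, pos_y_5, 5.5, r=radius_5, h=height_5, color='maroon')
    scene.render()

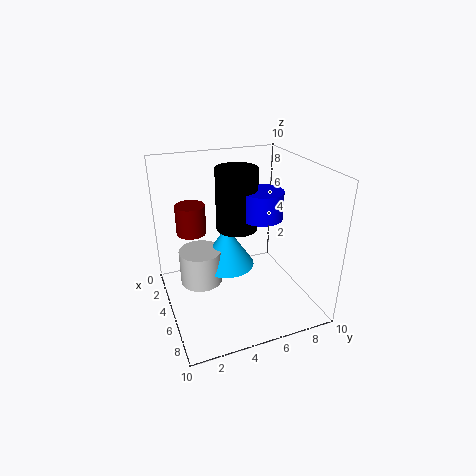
pos_x_1 = 3.5, pos_y_1 = 5.5, pos_z_1 = 5, height_1 = 4.5, pos_x_2 = 4, pos_y_2 = 4.5, pos_z_2 = 2.5, height_2 = 3, pos_x_3 = 4.5, pos_y_3 = 7, height_3 = 2, pos_x_4 = 4, pos_y_4 = 2.5, pos_z_4 = 1.5, radius_4 = 1.5, pos_x_5 = 4, pos_y_5 = 2, radius_5 = 1, height_5 = 2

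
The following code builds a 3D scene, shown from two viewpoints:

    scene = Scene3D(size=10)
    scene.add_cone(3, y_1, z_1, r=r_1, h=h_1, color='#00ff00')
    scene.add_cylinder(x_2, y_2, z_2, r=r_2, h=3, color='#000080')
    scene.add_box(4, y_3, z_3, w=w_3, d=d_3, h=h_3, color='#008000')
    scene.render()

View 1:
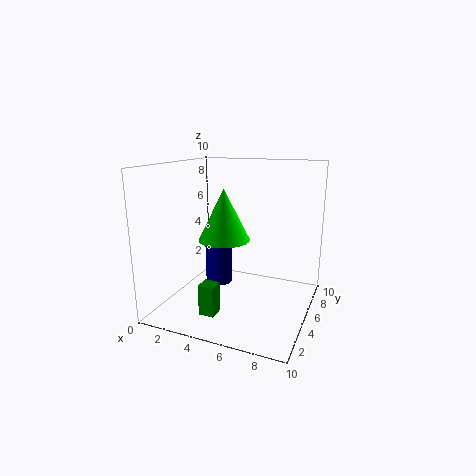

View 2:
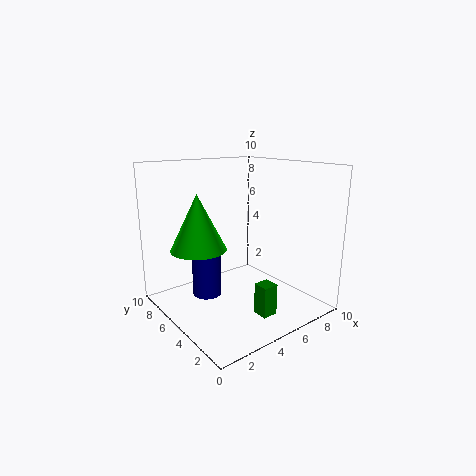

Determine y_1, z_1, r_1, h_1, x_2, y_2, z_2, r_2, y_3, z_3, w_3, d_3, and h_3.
y_1 = 7; z_1 = 4; r_1 = 2; h_1 = 4; x_2 = 3; y_2 = 6; z_2 = 1; r_2 = 1; y_3 = 1; z_3 = 1; w_3 = 1; d_3 = 1; h_3 = 2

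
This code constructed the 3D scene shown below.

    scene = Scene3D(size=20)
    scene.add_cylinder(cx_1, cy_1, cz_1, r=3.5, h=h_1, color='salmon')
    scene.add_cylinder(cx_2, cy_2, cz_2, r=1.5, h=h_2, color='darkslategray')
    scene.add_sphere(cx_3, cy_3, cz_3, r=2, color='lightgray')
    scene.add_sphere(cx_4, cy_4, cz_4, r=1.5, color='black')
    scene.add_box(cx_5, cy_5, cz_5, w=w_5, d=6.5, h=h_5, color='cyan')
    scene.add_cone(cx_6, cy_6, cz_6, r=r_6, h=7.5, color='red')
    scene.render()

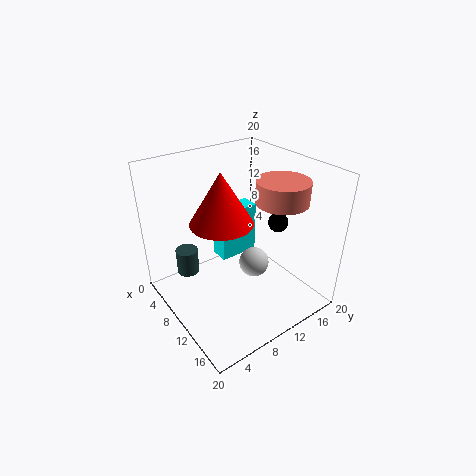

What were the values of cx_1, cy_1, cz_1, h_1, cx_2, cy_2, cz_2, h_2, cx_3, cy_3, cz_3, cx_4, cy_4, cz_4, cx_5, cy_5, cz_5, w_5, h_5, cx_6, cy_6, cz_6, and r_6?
cx_1 = 13.5
cy_1 = 14.5
cz_1 = 15.5
h_1 = 3
cx_2 = 7
cy_2 = 3.5
cz_2 = 5.5
h_2 = 3.5
cx_3 = 13
cy_3 = 10.5
cz_3 = 7.5
cx_4 = 10
cy_4 = 17.5
cz_4 = 10
cx_5 = 1
cy_5 = 11.5
cz_5 = 2
w_5 = 3
h_5 = 8.5
cx_6 = 7.5
cy_6 = 9
cz_6 = 11.5
r_6 = 4.5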